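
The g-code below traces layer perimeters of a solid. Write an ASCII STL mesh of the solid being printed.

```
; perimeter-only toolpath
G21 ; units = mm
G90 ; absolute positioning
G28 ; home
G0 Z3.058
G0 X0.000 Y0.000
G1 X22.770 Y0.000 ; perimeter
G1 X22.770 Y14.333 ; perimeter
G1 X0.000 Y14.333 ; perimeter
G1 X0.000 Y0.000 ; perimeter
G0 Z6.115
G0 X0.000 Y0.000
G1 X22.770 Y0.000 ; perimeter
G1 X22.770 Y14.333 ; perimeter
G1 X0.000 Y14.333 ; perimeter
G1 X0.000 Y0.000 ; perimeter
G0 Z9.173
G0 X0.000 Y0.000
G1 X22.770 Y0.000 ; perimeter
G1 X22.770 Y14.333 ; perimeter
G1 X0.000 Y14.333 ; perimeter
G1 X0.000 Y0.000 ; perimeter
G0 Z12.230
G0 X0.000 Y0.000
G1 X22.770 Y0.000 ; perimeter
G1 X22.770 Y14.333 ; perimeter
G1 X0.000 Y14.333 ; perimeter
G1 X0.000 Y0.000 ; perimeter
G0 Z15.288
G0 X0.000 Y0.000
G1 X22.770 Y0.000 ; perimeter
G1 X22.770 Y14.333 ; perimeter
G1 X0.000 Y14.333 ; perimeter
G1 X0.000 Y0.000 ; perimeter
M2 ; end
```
solid part
  facet normal 0.0000 0.0000 -1.0000
    outer loop
      vertex 22.770 14.333 0.000
      vertex 22.770 0.000 0.000
      vertex 0.000 0.000 0.000
    endloop
  endfacet
  facet normal 0.0000 0.0000 -1.0000
    outer loop
      vertex 0.000 14.333 0.000
      vertex 22.770 14.333 0.000
      vertex 0.000 0.000 0.000
    endloop
  endfacet
  facet normal 0.0000 0.0000 1.0000
    outer loop
      vertex 0.000 0.000 15.288
      vertex 22.770 0.000 15.288
      vertex 22.770 14.333 15.288
    endloop
  endfacet
  facet normal 0.0000 0.0000 1.0000
    outer loop
      vertex 0.000 0.000 15.288
      vertex 22.770 14.333 15.288
      vertex 0.000 14.333 15.288
    endloop
  endfacet
  facet normal 0.0000 -1.0000 0.0000
    outer loop
      vertex 0.000 0.000 0.000
      vertex 22.770 0.000 0.000
      vertex 22.770 0.000 15.288
    endloop
  endfacet
  facet normal 0.0000 -1.0000 0.0000
    outer loop
      vertex 0.000 0.000 0.000
      vertex 22.770 0.000 15.288
      vertex 0.000 0.000 15.288
    endloop
  endfacet
  facet normal 0.0000 1.0000 0.0000
    outer loop
      vertex 22.770 14.333 15.288
      vertex 22.770 14.333 0.000
      vertex 0.000 14.333 0.000
    endloop
  endfacet
  facet normal 0.0000 1.0000 0.0000
    outer loop
      vertex 0.000 14.333 15.288
      vertex 22.770 14.333 15.288
      vertex 0.000 14.333 0.000
    endloop
  endfacet
  facet normal -1.0000 0.0000 0.0000
    outer loop
      vertex 0.000 14.333 15.288
      vertex 0.000 14.333 0.000
      vertex 0.000 0.000 0.000
    endloop
  endfacet
  facet normal -1.0000 0.0000 0.0000
    outer loop
      vertex 0.000 0.000 15.288
      vertex 0.000 14.333 15.288
      vertex 0.000 0.000 0.000
    endloop
  endfacet
  facet normal 1.0000 0.0000 0.0000
    outer loop
      vertex 22.770 0.000 0.000
      vertex 22.770 14.333 0.000
      vertex 22.770 14.333 15.288
    endloop
  endfacet
  facet normal 1.0000 0.0000 0.0000
    outer loop
      vertex 22.770 0.000 0.000
      vertex 22.770 14.333 15.288
      vertex 22.770 0.000 15.288
    endloop
  endfacet
endsolid part

The G0 Z moves step by Δz≈3.058 mm. Every layer's G1 loop is the same polygon, so the solid is a straight extrusion of it from z=0 to z≈15.3. Closing with flat bottom and top caps and triangulating gives 12 facets — a rectangular box, roughly 22.8 × 14.3 mm footprint and 15.3 mm tall.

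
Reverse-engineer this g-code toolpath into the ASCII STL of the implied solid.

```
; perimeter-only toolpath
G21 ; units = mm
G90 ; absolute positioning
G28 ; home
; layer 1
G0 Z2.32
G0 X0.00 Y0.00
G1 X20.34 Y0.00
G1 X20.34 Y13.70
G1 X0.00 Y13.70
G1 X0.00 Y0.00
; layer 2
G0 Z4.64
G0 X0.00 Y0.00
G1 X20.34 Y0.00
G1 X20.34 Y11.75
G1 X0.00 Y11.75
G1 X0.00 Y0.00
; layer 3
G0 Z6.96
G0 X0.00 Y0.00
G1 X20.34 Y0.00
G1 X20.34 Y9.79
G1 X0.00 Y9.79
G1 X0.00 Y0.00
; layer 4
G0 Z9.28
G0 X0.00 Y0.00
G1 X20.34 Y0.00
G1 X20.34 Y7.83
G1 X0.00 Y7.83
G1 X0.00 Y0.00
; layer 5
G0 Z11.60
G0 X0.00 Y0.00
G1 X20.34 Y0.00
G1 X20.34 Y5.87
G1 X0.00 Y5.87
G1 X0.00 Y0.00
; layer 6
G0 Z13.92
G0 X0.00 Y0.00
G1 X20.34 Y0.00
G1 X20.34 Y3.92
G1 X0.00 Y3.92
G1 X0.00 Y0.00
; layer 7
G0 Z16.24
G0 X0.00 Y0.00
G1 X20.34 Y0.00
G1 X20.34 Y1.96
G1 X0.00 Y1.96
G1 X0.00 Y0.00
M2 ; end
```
solid part
  facet normal 0.0000 0.0000 -1.0000
    outer loop
      vertex 20.34 15.66 0.00
      vertex 20.34 0.00 0.00
      vertex 0.00 0.00 0.00
    endloop
  endfacet
  facet normal 0.0000 0.0000 -1.0000
    outer loop
      vertex 0.00 15.66 0.00
      vertex 20.34 15.66 0.00
      vertex 0.00 0.00 0.00
    endloop
  endfacet
  facet normal 0.0000 -1.0000 0.0000
    outer loop
      vertex 0.00 0.00 0.00
      vertex 20.34 0.00 0.00
      vertex 20.34 0.00 18.56
    endloop
  endfacet
  facet normal 0.0000 -1.0000 0.0000
    outer loop
      vertex 0.00 0.00 0.00
      vertex 20.34 0.00 18.56
      vertex 0.00 0.00 18.56
    endloop
  endfacet
  facet normal 0.0000 0.7643 0.6449
    outer loop
      vertex 0.00 0.00 18.56
      vertex 20.34 0.00 18.56
      vertex 20.34 15.66 0.00
    endloop
  endfacet
  facet normal 0.0000 0.7643 0.6449
    outer loop
      vertex 0.00 0.00 18.56
      vertex 20.34 15.66 0.00
      vertex 0.00 15.66 0.00
    endloop
  endfacet
  facet normal -1.0000 0.0000 0.0000
    outer loop
      vertex 0.00 0.00 18.56
      vertex 0.00 15.66 0.00
      vertex 0.00 0.00 0.00
    endloop
  endfacet
  facet normal 1.0000 0.0000 0.0000
    outer loop
      vertex 20.34 0.00 0.00
      vertex 20.34 15.66 0.00
      vertex 20.34 0.00 18.56
    endloop
  endfacet
endsolid part

The G0 Z moves step by Δz≈2.32 mm. The G1 loops shrink linearly with z, so the solid tapers from its base footprint up to z≈18.6. Closing with a flat bottom cap and the tapered top and triangulating gives 8 facets — a wedge (ramp): 20.3 × 15.7 mm base, rising to 18.6 mm along the y=0 edge and sloping linearly to z=0 at y=15.7.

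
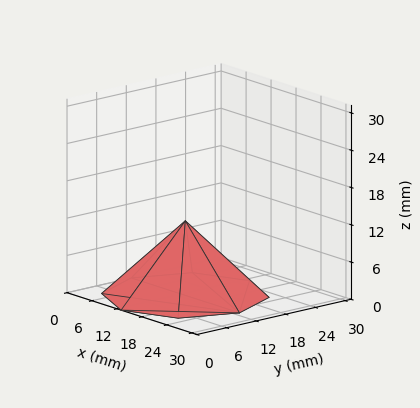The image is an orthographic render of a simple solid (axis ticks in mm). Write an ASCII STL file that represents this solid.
Reading the render: the shape is a regular 8-sided pyramid, base circumscribed radius ≈ 13 mm, apex at z ≈ 12 mm (dimensions read to the nearest mm from the axis ticks). For the STL, each face is triangulated and given an outward normal.

solid part
  facet normal 0.0000 0.0000 -1.0000
    outer loop
      vertex 13.0 26.0 0.0
      vertex 22.2 22.2 0.0
      vertex 26.0 13.0 0.0
    endloop
  endfacet
  facet normal 0.0000 0.0000 -1.0000
    outer loop
      vertex 3.8 22.2 0.0
      vertex 13.0 26.0 0.0
      vertex 26.0 13.0 0.0
    endloop
  endfacet
  facet normal 0.0000 0.0000 -1.0000
    outer loop
      vertex 0.0 13.0 0.0
      vertex 3.8 22.2 0.0
      vertex 26.0 13.0 0.0
    endloop
  endfacet
  facet normal 0.0000 0.0000 -1.0000
    outer loop
      vertex 3.8 3.8 0.0
      vertex 0.0 13.0 0.0
      vertex 26.0 13.0 0.0
    endloop
  endfacet
  facet normal 0.0000 0.0000 -1.0000
    outer loop
      vertex 13.0 0.0 0.0
      vertex 3.8 3.8 0.0
      vertex 26.0 13.0 0.0
    endloop
  endfacet
  facet normal 0.0000 0.0000 -1.0000
    outer loop
      vertex 22.2 3.8 0.0
      vertex 13.0 0.0 0.0
      vertex 26.0 13.0 0.0
    endloop
  endfacet
  facet normal 0.6531 0.2698 0.7076
    outer loop
      vertex 26.0 13.0 0.0
      vertex 22.2 22.2 0.0
      vertex 13.0 13.0 12.0
    endloop
  endfacet
  facet normal 0.2698 0.6531 0.7076
    outer loop
      vertex 22.2 22.2 0.0
      vertex 13.0 26.0 0.0
      vertex 13.0 13.0 12.0
    endloop
  endfacet
  facet normal -0.2698 0.6531 0.7076
    outer loop
      vertex 13.0 26.0 0.0
      vertex 3.8 22.2 0.0
      vertex 13.0 13.0 12.0
    endloop
  endfacet
  facet normal -0.6531 0.2698 0.7076
    outer loop
      vertex 3.8 22.2 0.0
      vertex 0.0 13.0 0.0
      vertex 13.0 13.0 12.0
    endloop
  endfacet
  facet normal -0.6531 -0.2698 0.7076
    outer loop
      vertex 0.0 13.0 0.0
      vertex 3.8 3.8 0.0
      vertex 13.0 13.0 12.0
    endloop
  endfacet
  facet normal -0.2698 -0.6531 0.7076
    outer loop
      vertex 3.8 3.8 0.0
      vertex 13.0 0.0 0.0
      vertex 13.0 13.0 12.0
    endloop
  endfacet
  facet normal 0.2698 -0.6531 0.7076
    outer loop
      vertex 13.0 0.0 0.0
      vertex 22.2 3.8 0.0
      vertex 13.0 13.0 12.0
    endloop
  endfacet
  facet normal 0.6531 -0.2698 0.7076
    outer loop
      vertex 22.2 3.8 0.0
      vertex 26.0 13.0 0.0
      vertex 13.0 13.0 12.0
    endloop
  endfacet
endsolid part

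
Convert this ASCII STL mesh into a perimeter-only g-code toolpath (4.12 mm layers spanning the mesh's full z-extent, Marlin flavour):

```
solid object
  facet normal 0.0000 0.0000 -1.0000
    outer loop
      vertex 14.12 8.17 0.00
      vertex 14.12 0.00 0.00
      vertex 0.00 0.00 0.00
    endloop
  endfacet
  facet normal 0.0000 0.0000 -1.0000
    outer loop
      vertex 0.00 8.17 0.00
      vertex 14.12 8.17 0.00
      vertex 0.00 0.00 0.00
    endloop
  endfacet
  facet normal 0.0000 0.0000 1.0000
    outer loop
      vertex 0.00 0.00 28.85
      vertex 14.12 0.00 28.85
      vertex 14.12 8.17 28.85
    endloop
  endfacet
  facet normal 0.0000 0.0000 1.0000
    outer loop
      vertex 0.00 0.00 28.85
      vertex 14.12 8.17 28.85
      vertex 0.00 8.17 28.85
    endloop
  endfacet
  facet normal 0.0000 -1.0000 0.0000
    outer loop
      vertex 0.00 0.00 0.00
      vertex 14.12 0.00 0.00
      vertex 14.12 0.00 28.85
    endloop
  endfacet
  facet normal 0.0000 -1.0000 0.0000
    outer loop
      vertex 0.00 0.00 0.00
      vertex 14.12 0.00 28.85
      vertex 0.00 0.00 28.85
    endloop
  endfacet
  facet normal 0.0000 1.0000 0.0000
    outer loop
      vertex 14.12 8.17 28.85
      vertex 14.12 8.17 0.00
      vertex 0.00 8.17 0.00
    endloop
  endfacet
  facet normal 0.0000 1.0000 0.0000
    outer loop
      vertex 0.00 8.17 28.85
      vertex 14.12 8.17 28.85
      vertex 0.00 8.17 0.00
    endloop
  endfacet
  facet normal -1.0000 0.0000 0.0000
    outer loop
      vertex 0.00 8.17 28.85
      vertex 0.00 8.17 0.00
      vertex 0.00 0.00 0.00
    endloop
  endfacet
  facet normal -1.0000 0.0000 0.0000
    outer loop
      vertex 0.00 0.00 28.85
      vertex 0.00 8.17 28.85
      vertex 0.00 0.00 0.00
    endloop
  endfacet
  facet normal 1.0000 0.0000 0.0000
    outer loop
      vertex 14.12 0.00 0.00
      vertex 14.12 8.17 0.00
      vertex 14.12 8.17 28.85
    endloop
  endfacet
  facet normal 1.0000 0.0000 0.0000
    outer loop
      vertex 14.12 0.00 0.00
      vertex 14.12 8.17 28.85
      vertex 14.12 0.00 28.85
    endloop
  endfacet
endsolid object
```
; perimeter-only toolpath
G21 ; units = mm
G90 ; absolute positioning
G28 ; home
; layer 1
G0 Z4.12
G0 X0.00 Y0.00
G1 X14.12 Y0.00
G1 X14.12 Y8.17
G1 X0.00 Y8.17
G1 X0.00 Y0.00
; layer 2
G0 Z8.24
G0 X0.00 Y0.00
G1 X14.12 Y0.00
G1 X14.12 Y8.17
G1 X0.00 Y8.17
G1 X0.00 Y0.00
; layer 3
G0 Z12.36
G0 X0.00 Y0.00
G1 X14.12 Y0.00
G1 X14.12 Y8.17
G1 X0.00 Y8.17
G1 X0.00 Y0.00
; layer 4
G0 Z16.49
G0 X0.00 Y0.00
G1 X14.12 Y0.00
G1 X14.12 Y8.17
G1 X0.00 Y8.17
G1 X0.00 Y0.00
; layer 5
G0 Z20.61
G0 X0.00 Y0.00
G1 X14.12 Y0.00
G1 X14.12 Y8.17
G1 X0.00 Y8.17
G1 X0.00 Y0.00
; layer 6
G0 Z24.73
G0 X0.00 Y0.00
G1 X14.12 Y0.00
G1 X14.12 Y8.17
G1 X0.00 Y8.17
G1 X0.00 Y0.00
; layer 7
G0 Z28.85
G0 X0.00 Y0.00
G1 X14.12 Y0.00
G1 X14.12 Y8.17
G1 X0.00 Y8.17
G1 X0.00 Y0.00
M2 ; end

The solid is a rectangular box, roughly 14.1 × 8.17 mm footprint and 28.9 mm tall. Slicing at Δz = 4.12 mm — 7 equal slices spanning the solid's height, so layer i sits at z = i·h/7 — gives 7 non-empty perimeters. Each is a 4-segment closed polygon; G0 lifts to the layer z and rapids to the start vertex, then G1 traces the edges.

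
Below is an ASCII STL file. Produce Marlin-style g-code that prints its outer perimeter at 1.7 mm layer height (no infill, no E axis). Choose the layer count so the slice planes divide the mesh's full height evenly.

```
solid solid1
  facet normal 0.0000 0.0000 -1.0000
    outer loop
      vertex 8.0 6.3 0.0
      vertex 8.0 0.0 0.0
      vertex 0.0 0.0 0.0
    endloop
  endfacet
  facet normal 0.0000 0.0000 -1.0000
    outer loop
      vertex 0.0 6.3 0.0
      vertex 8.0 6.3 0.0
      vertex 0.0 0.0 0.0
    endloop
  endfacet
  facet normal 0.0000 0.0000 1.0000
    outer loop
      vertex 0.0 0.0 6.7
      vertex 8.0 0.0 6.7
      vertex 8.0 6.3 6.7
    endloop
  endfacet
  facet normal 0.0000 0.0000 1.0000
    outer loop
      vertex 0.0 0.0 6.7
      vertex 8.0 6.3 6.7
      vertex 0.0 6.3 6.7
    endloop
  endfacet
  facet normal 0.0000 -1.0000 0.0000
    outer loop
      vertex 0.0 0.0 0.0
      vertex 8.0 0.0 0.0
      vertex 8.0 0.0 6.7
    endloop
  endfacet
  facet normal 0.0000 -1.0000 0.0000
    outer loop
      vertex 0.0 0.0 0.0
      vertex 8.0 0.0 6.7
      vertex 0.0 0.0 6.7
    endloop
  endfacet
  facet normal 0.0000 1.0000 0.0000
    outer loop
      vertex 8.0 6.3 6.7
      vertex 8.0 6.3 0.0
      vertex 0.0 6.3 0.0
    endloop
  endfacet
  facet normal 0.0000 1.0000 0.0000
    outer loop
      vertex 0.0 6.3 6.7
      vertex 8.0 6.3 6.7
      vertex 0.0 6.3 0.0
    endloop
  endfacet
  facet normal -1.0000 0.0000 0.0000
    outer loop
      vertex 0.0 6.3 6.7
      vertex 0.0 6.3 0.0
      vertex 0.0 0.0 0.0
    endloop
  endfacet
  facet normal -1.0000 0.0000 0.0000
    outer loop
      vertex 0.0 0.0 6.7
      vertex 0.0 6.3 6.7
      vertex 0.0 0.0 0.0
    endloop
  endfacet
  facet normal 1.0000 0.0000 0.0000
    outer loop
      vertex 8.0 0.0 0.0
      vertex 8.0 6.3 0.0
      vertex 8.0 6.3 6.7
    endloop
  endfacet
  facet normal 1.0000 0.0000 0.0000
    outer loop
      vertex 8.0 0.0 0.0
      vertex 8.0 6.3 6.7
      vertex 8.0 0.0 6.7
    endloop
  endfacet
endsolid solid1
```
; perimeter-only toolpath
G21 ; units = mm
G90 ; absolute positioning
G28 ; home
; layer 1
G0 Z1.7
G0 X0.0 Y0.0
G1 X8.0 Y0.0
G1 X8.0 Y6.3
G1 X0.0 Y6.3
G1 X0.0 Y0.0
; layer 2
G0 Z3.4
G0 X0.0 Y0.0
G1 X8.0 Y0.0
G1 X8.0 Y6.3
G1 X0.0 Y6.3
G1 X0.0 Y0.0
; layer 3
G0 Z5.0
G0 X0.0 Y0.0
G1 X8.0 Y0.0
G1 X8.0 Y6.3
G1 X0.0 Y6.3
G1 X0.0 Y0.0
; layer 4
G0 Z6.7
G0 X0.0 Y0.0
G1 X8.0 Y0.0
G1 X8.0 Y6.3
G1 X0.0 Y6.3
G1 X0.0 Y0.0
M2 ; end

The solid is a rectangular box, roughly 8 × 6.3 mm footprint and 6.7 mm tall. Slicing at Δz = 1.7 mm — 4 equal slices spanning the solid's height, so layer i sits at z = i·h/4 — gives 4 non-empty perimeters. Each is a 4-segment closed polygon; G0 lifts to the layer z and rapids to the start vertex, then G1 traces the edges.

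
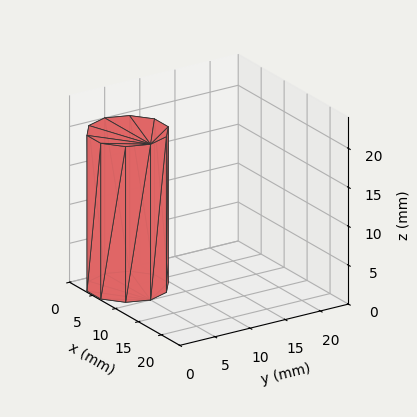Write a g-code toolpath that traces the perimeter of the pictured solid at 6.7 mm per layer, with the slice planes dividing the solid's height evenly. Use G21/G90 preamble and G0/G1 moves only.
Reading the render: the shape is a regular 10-sided prism (a cylinder approximated with 10 flat sides), circumscribed radius ≈ 5 mm, height ≈ 20 mm (dimensions read to the nearest mm from the axis ticks). For the g-code, the solid's height is divided into equal slices at the stated Δz and each level perimeter traced with G1 moves after a G0 lift.

; perimeter-only toolpath
G21 ; units = mm
G90 ; absolute positioning
G28 ; home
; layer 1
G0 Z6.7
G0 X10.0 Y5.0
G1 X9.0 Y7.9
G1 X6.5 Y9.8
G1 X3.5 Y9.8
G1 X1.0 Y7.9
G1 X0.0 Y5.0
G1 X1.0 Y2.1
G1 X3.5 Y0.2
G1 X6.5 Y0.2
G1 X9.0 Y2.1
G1 X10.0 Y5.0
; layer 2
G0 Z13.3
G0 X10.0 Y5.0
G1 X9.0 Y7.9
G1 X6.5 Y9.8
G1 X3.5 Y9.8
G1 X1.0 Y7.9
G1 X0.0 Y5.0
G1 X1.0 Y2.1
G1 X3.5 Y0.2
G1 X6.5 Y0.2
G1 X9.0 Y2.1
G1 X10.0 Y5.0
; layer 3
G0 Z20.0
G0 X10.0 Y5.0
G1 X9.0 Y7.9
G1 X6.5 Y9.8
G1 X3.5 Y9.8
G1 X1.0 Y7.9
G1 X0.0 Y5.0
G1 X1.0 Y2.1
G1 X3.5 Y0.2
G1 X6.5 Y0.2
G1 X9.0 Y2.1
G1 X10.0 Y5.0
M2 ; end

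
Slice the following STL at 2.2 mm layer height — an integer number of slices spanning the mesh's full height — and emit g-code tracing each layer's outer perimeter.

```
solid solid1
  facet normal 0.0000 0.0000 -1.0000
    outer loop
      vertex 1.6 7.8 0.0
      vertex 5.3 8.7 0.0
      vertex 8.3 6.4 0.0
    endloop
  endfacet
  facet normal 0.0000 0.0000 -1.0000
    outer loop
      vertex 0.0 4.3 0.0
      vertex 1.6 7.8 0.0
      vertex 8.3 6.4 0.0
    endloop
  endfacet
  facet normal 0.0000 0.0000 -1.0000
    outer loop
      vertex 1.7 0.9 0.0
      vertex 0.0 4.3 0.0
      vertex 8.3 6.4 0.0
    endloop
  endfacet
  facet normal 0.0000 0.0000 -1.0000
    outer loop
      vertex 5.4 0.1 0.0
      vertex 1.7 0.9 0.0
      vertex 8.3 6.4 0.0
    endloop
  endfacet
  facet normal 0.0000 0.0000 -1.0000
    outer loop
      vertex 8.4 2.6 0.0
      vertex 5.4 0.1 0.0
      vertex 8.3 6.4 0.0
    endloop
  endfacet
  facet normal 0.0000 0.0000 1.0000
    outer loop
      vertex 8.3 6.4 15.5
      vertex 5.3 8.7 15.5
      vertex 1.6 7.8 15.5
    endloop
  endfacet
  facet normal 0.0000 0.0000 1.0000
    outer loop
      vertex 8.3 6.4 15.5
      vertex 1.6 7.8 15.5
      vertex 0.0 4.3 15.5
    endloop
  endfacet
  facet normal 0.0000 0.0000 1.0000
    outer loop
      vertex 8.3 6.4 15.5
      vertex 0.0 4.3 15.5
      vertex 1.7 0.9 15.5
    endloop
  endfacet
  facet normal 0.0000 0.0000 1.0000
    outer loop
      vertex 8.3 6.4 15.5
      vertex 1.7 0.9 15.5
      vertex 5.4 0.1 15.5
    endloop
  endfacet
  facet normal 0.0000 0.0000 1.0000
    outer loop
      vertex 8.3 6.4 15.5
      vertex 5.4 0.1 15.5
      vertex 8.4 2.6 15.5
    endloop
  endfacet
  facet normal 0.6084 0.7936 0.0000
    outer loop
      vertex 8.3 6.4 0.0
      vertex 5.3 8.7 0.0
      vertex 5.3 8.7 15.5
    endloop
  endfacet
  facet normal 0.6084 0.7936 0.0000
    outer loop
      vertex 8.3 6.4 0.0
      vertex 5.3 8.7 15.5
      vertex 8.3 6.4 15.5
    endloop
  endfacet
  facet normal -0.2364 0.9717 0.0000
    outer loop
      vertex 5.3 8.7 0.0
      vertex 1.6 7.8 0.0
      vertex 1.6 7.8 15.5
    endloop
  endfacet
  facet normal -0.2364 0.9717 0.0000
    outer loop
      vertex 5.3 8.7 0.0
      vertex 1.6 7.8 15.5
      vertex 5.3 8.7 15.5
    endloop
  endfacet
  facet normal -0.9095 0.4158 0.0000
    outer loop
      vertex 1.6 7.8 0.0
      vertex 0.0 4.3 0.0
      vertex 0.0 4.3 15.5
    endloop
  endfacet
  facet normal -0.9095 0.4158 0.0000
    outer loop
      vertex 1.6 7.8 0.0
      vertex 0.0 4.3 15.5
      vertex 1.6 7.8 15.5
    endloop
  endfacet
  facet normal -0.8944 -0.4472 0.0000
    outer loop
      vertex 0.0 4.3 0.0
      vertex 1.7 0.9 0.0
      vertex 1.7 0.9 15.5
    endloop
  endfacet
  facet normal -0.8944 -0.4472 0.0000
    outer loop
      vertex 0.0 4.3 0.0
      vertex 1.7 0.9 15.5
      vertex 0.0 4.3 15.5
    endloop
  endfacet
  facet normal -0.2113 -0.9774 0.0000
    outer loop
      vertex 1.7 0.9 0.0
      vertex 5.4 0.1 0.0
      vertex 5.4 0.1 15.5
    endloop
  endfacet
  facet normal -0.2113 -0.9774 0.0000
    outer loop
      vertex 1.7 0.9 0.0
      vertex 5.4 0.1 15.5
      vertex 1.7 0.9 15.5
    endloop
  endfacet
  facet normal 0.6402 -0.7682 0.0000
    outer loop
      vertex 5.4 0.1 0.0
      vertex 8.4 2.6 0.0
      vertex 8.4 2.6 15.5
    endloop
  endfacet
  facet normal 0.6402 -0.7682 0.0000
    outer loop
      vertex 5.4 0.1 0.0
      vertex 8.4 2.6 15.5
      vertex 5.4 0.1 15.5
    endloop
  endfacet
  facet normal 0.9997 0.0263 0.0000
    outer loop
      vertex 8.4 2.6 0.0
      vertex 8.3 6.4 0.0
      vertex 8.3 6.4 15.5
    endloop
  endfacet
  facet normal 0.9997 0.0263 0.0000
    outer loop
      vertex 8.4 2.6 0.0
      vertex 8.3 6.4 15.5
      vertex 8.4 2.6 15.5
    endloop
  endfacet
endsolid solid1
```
; perimeter-only toolpath
G21 ; units = mm
G90 ; absolute positioning
G28 ; home
; layer 1
G0 Z2.2
G0 X8.3 Y6.4
G1 X5.3 Y8.7
G1 X1.6 Y7.8
G1 X0.0 Y4.3
G1 X1.7 Y0.9
G1 X5.4 Y0.1
G1 X8.4 Y2.6
G1 X8.3 Y6.4
; layer 2
G0 Z4.4
G0 X8.3 Y6.4
G1 X5.3 Y8.7
G1 X1.6 Y7.8
G1 X0.0 Y4.3
G1 X1.7 Y0.9
G1 X5.4 Y0.1
G1 X8.4 Y2.6
G1 X8.3 Y6.4
; layer 3
G0 Z6.6
G0 X8.3 Y6.4
G1 X5.3 Y8.7
G1 X1.6 Y7.8
G1 X0.0 Y4.3
G1 X1.7 Y0.9
G1 X5.4 Y0.1
G1 X8.4 Y2.6
G1 X8.3 Y6.4
; layer 4
G0 Z8.9
G0 X8.3 Y6.4
G1 X5.3 Y8.7
G1 X1.6 Y7.8
G1 X0.0 Y4.3
G1 X1.7 Y0.9
G1 X5.4 Y0.1
G1 X8.4 Y2.6
G1 X8.3 Y6.4
; layer 5
G0 Z11.1
G0 X8.3 Y6.4
G1 X5.3 Y8.7
G1 X1.6 Y7.8
G1 X0.0 Y4.3
G1 X1.7 Y0.9
G1 X5.4 Y0.1
G1 X8.4 Y2.6
G1 X8.3 Y6.4
; layer 6
G0 Z13.3
G0 X8.3 Y6.4
G1 X5.3 Y8.7
G1 X1.6 Y7.8
G1 X0.0 Y4.3
G1 X1.7 Y0.9
G1 X5.4 Y0.1
G1 X8.4 Y2.6
G1 X8.3 Y6.4
; layer 7
G0 Z15.5
G0 X8.3 Y6.4
G1 X5.3 Y8.7
G1 X1.6 Y7.8
G1 X0.0 Y4.3
G1 X1.7 Y0.9
G1 X5.4 Y0.1
G1 X8.4 Y2.6
G1 X8.3 Y6.4
M2 ; end

The solid is a regular 7-sided prism (a cylinder approximated with 7 flat sides), circumscribed radius ≈ 4.4 mm, height ≈ 15.5 mm. Slicing at Δz = 2.2 mm — 7 equal slices spanning the solid's height, so layer i sits at z = i·h/7 — gives 7 non-empty perimeters. Each is a 7-segment closed polygon; G0 lifts to the layer z and rapids to the start vertex, then G1 traces the edges.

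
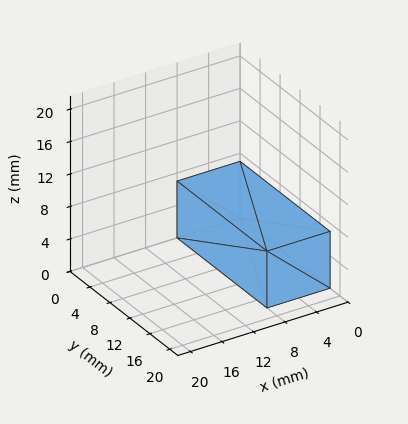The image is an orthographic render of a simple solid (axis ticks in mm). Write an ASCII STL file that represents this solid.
Reading the render: the shape is a rectangular box, roughly 8 × 18 mm footprint and 7 mm tall (dimensions read to the nearest mm from the axis ticks). For the STL, each face is triangulated and given an outward normal.

solid part
  facet normal 0.0000 0.0000 -1.0000
    outer loop
      vertex 8.0 18.0 0.0
      vertex 8.0 0.0 0.0
      vertex 0.0 0.0 0.0
    endloop
  endfacet
  facet normal 0.0000 0.0000 -1.0000
    outer loop
      vertex 0.0 18.0 0.0
      vertex 8.0 18.0 0.0
      vertex 0.0 0.0 0.0
    endloop
  endfacet
  facet normal 0.0000 0.0000 1.0000
    outer loop
      vertex 0.0 0.0 7.0
      vertex 8.0 0.0 7.0
      vertex 8.0 18.0 7.0
    endloop
  endfacet
  facet normal 0.0000 0.0000 1.0000
    outer loop
      vertex 0.0 0.0 7.0
      vertex 8.0 18.0 7.0
      vertex 0.0 18.0 7.0
    endloop
  endfacet
  facet normal 0.0000 -1.0000 0.0000
    outer loop
      vertex 0.0 0.0 0.0
      vertex 8.0 0.0 0.0
      vertex 8.0 0.0 7.0
    endloop
  endfacet
  facet normal 0.0000 -1.0000 0.0000
    outer loop
      vertex 0.0 0.0 0.0
      vertex 8.0 0.0 7.0
      vertex 0.0 0.0 7.0
    endloop
  endfacet
  facet normal 0.0000 1.0000 0.0000
    outer loop
      vertex 8.0 18.0 7.0
      vertex 8.0 18.0 0.0
      vertex 0.0 18.0 0.0
    endloop
  endfacet
  facet normal 0.0000 1.0000 0.0000
    outer loop
      vertex 0.0 18.0 7.0
      vertex 8.0 18.0 7.0
      vertex 0.0 18.0 0.0
    endloop
  endfacet
  facet normal -1.0000 0.0000 0.0000
    outer loop
      vertex 0.0 18.0 7.0
      vertex 0.0 18.0 0.0
      vertex 0.0 0.0 0.0
    endloop
  endfacet
  facet normal -1.0000 0.0000 0.0000
    outer loop
      vertex 0.0 0.0 7.0
      vertex 0.0 18.0 7.0
      vertex 0.0 0.0 0.0
    endloop
  endfacet
  facet normal 1.0000 0.0000 0.0000
    outer loop
      vertex 8.0 0.0 0.0
      vertex 8.0 18.0 0.0
      vertex 8.0 18.0 7.0
    endloop
  endfacet
  facet normal 1.0000 0.0000 0.0000
    outer loop
      vertex 8.0 0.0 0.0
      vertex 8.0 18.0 7.0
      vertex 8.0 0.0 7.0
    endloop
  endfacet
endsolid part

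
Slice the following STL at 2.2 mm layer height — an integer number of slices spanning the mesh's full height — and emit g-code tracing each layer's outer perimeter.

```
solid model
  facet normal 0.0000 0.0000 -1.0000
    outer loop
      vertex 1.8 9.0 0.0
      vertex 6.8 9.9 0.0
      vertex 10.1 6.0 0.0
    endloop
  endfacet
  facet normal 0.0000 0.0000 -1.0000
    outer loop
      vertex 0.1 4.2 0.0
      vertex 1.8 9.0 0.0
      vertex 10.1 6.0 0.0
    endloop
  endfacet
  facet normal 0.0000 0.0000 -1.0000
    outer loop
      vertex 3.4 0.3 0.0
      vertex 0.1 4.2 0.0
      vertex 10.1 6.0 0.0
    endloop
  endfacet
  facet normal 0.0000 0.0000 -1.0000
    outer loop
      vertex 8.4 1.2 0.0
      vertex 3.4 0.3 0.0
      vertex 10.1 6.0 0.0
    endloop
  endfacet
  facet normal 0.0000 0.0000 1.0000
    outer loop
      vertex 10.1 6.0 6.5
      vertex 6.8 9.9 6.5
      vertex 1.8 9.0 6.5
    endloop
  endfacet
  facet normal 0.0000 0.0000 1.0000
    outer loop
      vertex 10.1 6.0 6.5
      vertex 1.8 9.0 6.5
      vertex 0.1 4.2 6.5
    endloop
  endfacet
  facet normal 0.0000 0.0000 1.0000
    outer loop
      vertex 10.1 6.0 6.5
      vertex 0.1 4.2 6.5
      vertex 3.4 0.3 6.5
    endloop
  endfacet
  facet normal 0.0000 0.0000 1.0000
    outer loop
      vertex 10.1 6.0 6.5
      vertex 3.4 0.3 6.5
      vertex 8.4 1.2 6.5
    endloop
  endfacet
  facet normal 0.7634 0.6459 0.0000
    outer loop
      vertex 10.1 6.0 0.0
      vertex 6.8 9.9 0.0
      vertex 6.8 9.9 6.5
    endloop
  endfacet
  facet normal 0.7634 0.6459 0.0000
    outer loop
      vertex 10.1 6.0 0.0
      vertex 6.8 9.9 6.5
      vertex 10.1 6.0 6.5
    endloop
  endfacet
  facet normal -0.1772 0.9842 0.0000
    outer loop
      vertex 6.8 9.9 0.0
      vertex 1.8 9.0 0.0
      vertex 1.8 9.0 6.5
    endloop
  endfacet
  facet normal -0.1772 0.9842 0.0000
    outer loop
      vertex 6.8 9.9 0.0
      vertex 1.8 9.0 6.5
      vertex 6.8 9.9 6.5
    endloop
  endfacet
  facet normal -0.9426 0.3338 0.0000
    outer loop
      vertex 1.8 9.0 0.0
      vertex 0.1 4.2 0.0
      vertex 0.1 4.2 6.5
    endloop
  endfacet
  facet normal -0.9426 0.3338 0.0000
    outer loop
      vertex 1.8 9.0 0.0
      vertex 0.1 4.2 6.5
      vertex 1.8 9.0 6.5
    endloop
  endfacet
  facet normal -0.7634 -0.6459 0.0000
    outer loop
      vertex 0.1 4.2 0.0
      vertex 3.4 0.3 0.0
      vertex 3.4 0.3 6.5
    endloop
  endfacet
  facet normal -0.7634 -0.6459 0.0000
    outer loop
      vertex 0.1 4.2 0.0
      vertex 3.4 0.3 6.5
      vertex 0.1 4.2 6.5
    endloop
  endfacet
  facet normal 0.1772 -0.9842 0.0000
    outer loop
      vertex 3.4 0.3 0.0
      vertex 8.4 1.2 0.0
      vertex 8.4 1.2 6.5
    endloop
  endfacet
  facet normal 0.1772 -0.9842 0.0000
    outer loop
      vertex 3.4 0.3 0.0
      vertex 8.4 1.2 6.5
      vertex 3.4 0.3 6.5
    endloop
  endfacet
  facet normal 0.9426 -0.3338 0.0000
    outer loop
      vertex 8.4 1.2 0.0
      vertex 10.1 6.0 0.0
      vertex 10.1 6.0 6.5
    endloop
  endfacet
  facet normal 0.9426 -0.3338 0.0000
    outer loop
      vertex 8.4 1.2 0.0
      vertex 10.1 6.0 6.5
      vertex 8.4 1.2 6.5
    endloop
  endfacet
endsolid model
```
; perimeter-only toolpath
G21 ; units = mm
G90 ; absolute positioning
G28 ; home
; layer 1
G0 Z2.2
G0 X10.1 Y6.0
G1 X6.8 Y9.9
G1 X1.8 Y9.0
G1 X0.1 Y4.2
G1 X3.4 Y0.3
G1 X8.4 Y1.2
G1 X10.1 Y6.0
; layer 2
G0 Z4.3
G0 X10.1 Y6.0
G1 X6.8 Y9.9
G1 X1.8 Y9.0
G1 X0.1 Y4.2
G1 X3.4 Y0.3
G1 X8.4 Y1.2
G1 X10.1 Y6.0
; layer 3
G0 Z6.5
G0 X10.1 Y6.0
G1 X6.8 Y9.9
G1 X1.8 Y9.0
G1 X0.1 Y4.2
G1 X3.4 Y0.3
G1 X8.4 Y1.2
G1 X10.1 Y6.0
M2 ; end

The solid is a regular 6-sided prism (a cylinder approximated with 6 flat sides), circumscribed radius ≈ 5.1 mm, height ≈ 6.5 mm. Slicing at Δz = 2.2 mm — 3 equal slices spanning the solid's height, so layer i sits at z = i·h/3 — gives 3 non-empty perimeters. Each is a 6-segment closed polygon; G0 lifts to the layer z and rapids to the start vertex, then G1 traces the edges.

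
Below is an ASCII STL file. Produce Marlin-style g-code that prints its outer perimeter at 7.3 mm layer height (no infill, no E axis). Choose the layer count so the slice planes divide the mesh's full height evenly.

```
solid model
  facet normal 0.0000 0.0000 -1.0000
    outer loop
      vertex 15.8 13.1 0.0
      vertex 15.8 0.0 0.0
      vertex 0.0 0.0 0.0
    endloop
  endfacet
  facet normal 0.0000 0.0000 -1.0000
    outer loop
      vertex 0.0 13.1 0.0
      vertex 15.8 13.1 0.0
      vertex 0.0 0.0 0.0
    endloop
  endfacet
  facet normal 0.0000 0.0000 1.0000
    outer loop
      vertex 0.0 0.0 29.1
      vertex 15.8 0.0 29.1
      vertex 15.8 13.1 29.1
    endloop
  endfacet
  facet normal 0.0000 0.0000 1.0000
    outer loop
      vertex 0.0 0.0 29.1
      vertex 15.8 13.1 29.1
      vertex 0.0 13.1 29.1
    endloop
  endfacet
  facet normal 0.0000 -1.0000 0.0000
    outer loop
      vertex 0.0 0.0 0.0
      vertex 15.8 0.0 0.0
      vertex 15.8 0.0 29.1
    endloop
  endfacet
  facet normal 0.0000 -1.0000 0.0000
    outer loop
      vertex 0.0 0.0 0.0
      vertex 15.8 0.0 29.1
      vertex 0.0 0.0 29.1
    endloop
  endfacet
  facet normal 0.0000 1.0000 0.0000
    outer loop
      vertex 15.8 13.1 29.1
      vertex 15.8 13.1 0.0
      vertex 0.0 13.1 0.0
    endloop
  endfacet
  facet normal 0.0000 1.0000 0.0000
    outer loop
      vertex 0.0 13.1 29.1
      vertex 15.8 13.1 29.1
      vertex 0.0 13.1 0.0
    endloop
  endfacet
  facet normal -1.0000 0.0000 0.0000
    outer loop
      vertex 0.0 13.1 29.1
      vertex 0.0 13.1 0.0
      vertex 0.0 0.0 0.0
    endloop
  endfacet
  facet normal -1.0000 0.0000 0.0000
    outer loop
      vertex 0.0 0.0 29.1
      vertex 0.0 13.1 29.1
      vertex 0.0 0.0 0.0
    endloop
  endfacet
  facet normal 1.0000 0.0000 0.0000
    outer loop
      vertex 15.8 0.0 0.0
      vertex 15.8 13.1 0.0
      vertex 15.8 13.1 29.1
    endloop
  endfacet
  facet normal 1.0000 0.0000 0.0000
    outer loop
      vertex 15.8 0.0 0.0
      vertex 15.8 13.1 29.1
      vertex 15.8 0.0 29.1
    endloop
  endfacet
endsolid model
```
; perimeter-only toolpath
G21 ; units = mm
G90 ; absolute positioning
G28 ; home
; layer 1
G0 Z7.3
G0 X0.0 Y0.0
G1 X15.8 Y0.0
G1 X15.8 Y13.1
G1 X0.0 Y13.1
G1 X0.0 Y0.0
; layer 2
G0 Z14.6
G0 X0.0 Y0.0
G1 X15.8 Y0.0
G1 X15.8 Y13.1
G1 X0.0 Y13.1
G1 X0.0 Y0.0
; layer 3
G0 Z21.8
G0 X0.0 Y0.0
G1 X15.8 Y0.0
G1 X15.8 Y13.1
G1 X0.0 Y13.1
G1 X0.0 Y0.0
; layer 4
G0 Z29.1
G0 X0.0 Y0.0
G1 X15.8 Y0.0
G1 X15.8 Y13.1
G1 X0.0 Y13.1
G1 X0.0 Y0.0
M2 ; end

The solid is a rectangular box, roughly 15.8 × 13.1 mm footprint and 29.1 mm tall. Slicing at Δz = 7.3 mm — 4 equal slices spanning the solid's height, so layer i sits at z = i·h/4 — gives 4 non-empty perimeters. Each is a 4-segment closed polygon; G0 lifts to the layer z and rapids to the start vertex, then G1 traces the edges.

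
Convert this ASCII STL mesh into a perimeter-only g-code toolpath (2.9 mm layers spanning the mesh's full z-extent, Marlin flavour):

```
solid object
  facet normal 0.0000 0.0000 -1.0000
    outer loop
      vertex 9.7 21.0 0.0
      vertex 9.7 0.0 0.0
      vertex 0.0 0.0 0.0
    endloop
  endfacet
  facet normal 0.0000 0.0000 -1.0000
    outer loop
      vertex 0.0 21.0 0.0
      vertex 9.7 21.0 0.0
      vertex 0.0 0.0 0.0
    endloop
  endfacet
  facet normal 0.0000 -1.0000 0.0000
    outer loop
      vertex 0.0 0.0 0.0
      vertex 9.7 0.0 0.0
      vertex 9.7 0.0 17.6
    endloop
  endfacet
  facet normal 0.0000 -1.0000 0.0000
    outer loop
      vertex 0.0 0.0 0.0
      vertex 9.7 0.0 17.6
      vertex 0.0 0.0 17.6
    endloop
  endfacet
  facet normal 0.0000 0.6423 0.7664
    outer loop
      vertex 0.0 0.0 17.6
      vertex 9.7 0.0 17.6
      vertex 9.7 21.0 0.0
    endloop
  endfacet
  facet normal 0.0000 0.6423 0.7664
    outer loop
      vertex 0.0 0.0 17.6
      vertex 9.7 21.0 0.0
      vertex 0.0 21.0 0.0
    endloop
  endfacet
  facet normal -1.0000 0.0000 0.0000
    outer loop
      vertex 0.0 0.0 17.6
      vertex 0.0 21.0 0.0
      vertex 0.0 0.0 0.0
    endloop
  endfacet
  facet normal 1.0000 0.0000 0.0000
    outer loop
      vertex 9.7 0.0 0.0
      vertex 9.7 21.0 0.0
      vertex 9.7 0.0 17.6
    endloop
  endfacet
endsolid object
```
; perimeter-only toolpath
G21 ; units = mm
G90 ; absolute positioning
G28 ; home
; layer 1
G0 Z2.9
G0 X0.0 Y0.0
G1 X9.7 Y0.0
G1 X9.7 Y17.5
G1 X0.0 Y17.5
G1 X0.0 Y0.0
; layer 2
G0 Z5.9
G0 X0.0 Y0.0
G1 X9.7 Y0.0
G1 X9.7 Y14.0
G1 X0.0 Y14.0
G1 X0.0 Y0.0
; layer 3
G0 Z8.8
G0 X0.0 Y0.0
G1 X9.7 Y0.0
G1 X9.7 Y10.5
G1 X0.0 Y10.5
G1 X0.0 Y0.0
; layer 4
G0 Z11.7
G0 X0.0 Y0.0
G1 X9.7 Y0.0
G1 X9.7 Y7.0
G1 X0.0 Y7.0
G1 X0.0 Y0.0
; layer 5
G0 Z14.7
G0 X0.0 Y0.0
G1 X9.7 Y0.0
G1 X9.7 Y3.5
G1 X0.0 Y3.5
G1 X0.0 Y0.0
M2 ; end

The solid is a wedge (ramp): 9.7 × 21 mm base, rising to 17.6 mm along the y=0 edge and sloping linearly to z=0 at y=21. Slicing at Δz = 2.9 mm — 6 equal slices spanning the solid's height, so layer i sits at z = i·h/6 — gives 5 non-empty perimeters. Each is a 4-segment closed polygon; G0 lifts to the layer z and rapids to the start vertex, then G1 traces the edges. The cross-section shrinks linearly with z (the slice at the apex is degenerate and omitted).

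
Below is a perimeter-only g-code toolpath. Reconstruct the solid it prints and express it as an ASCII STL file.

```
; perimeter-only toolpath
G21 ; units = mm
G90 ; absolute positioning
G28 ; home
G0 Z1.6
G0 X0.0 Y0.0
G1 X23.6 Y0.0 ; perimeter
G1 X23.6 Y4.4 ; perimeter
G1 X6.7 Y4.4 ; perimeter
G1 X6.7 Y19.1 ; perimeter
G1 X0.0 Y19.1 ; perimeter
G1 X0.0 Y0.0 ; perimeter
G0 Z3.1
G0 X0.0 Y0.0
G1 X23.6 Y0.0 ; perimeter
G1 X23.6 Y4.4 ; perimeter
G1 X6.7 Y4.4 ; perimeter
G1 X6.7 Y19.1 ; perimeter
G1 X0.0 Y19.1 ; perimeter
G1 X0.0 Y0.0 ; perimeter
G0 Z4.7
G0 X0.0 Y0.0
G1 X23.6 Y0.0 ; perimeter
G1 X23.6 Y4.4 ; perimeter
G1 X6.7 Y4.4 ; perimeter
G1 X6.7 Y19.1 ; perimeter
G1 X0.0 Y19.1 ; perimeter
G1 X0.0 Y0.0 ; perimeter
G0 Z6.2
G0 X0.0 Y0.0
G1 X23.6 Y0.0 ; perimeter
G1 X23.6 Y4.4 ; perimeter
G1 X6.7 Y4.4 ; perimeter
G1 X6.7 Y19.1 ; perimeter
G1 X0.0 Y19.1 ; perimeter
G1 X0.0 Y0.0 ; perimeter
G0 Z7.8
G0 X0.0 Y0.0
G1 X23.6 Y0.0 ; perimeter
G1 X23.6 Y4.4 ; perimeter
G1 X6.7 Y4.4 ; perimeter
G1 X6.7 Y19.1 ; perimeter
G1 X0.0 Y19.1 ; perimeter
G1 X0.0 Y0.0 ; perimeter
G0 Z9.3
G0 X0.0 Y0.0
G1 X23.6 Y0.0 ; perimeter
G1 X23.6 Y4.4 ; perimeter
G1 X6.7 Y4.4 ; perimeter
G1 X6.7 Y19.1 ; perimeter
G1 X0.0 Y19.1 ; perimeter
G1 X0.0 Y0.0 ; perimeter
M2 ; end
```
solid part
  facet normal 0.0000 0.0000 -1.0000
    outer loop
      vertex 23.6 4.4 0.0
      vertex 23.6 0.0 0.0
      vertex 0.0 0.0 0.0
    endloop
  endfacet
  facet normal 0.0000 0.0000 -1.0000
    outer loop
      vertex 6.7 4.4 0.0
      vertex 23.6 4.4 0.0
      vertex 0.0 0.0 0.0
    endloop
  endfacet
  facet normal 0.0000 0.0000 -1.0000
    outer loop
      vertex 6.7 19.1 0.0
      vertex 6.7 4.4 0.0
      vertex 0.0 0.0 0.0
    endloop
  endfacet
  facet normal 0.0000 0.0000 -1.0000
    outer loop
      vertex 0.0 19.1 0.0
      vertex 6.7 19.1 0.0
      vertex 0.0 0.0 0.0
    endloop
  endfacet
  facet normal 0.0000 0.0000 1.0000
    outer loop
      vertex 0.0 0.0 9.3
      vertex 23.6 0.0 9.3
      vertex 23.6 4.4 9.3
    endloop
  endfacet
  facet normal 0.0000 0.0000 1.0000
    outer loop
      vertex 0.0 0.0 9.3
      vertex 23.6 4.4 9.3
      vertex 6.7 4.4 9.3
    endloop
  endfacet
  facet normal 0.0000 0.0000 1.0000
    outer loop
      vertex 0.0 0.0 9.3
      vertex 6.7 4.4 9.3
      vertex 6.7 19.1 9.3
    endloop
  endfacet
  facet normal 0.0000 0.0000 1.0000
    outer loop
      vertex 0.0 0.0 9.3
      vertex 6.7 19.1 9.3
      vertex 0.0 19.1 9.3
    endloop
  endfacet
  facet normal 0.0000 -1.0000 0.0000
    outer loop
      vertex 0.0 0.0 0.0
      vertex 23.6 0.0 0.0
      vertex 23.6 0.0 9.3
    endloop
  endfacet
  facet normal 0.0000 -1.0000 0.0000
    outer loop
      vertex 0.0 0.0 0.0
      vertex 23.6 0.0 9.3
      vertex 0.0 0.0 9.3
    endloop
  endfacet
  facet normal 1.0000 0.0000 0.0000
    outer loop
      vertex 23.6 0.0 0.0
      vertex 23.6 4.4 0.0
      vertex 23.6 4.4 9.3
    endloop
  endfacet
  facet normal 1.0000 0.0000 0.0000
    outer loop
      vertex 23.6 0.0 0.0
      vertex 23.6 4.4 9.3
      vertex 23.6 0.0 9.3
    endloop
  endfacet
  facet normal 0.0000 1.0000 0.0000
    outer loop
      vertex 23.6 4.4 0.0
      vertex 6.7 4.4 0.0
      vertex 6.7 4.4 9.3
    endloop
  endfacet
  facet normal 0.0000 1.0000 0.0000
    outer loop
      vertex 23.6 4.4 0.0
      vertex 6.7 4.4 9.3
      vertex 23.6 4.4 9.3
    endloop
  endfacet
  facet normal 1.0000 0.0000 0.0000
    outer loop
      vertex 6.7 4.4 0.0
      vertex 6.7 19.1 0.0
      vertex 6.7 19.1 9.3
    endloop
  endfacet
  facet normal 1.0000 0.0000 0.0000
    outer loop
      vertex 6.7 4.4 0.0
      vertex 6.7 19.1 9.3
      vertex 6.7 4.4 9.3
    endloop
  endfacet
  facet normal 0.0000 1.0000 0.0000
    outer loop
      vertex 6.7 19.1 0.0
      vertex 0.0 19.1 0.0
      vertex 0.0 19.1 9.3
    endloop
  endfacet
  facet normal 0.0000 1.0000 0.0000
    outer loop
      vertex 6.7 19.1 0.0
      vertex 0.0 19.1 9.3
      vertex 6.7 19.1 9.3
    endloop
  endfacet
  facet normal -1.0000 0.0000 0.0000
    outer loop
      vertex 0.0 19.1 0.0
      vertex 0.0 0.0 0.0
      vertex 0.0 0.0 9.3
    endloop
  endfacet
  facet normal -1.0000 0.0000 0.0000
    outer loop
      vertex 0.0 19.1 0.0
      vertex 0.0 0.0 9.3
      vertex 0.0 19.1 9.3
    endloop
  endfacet
endsolid part

The G0 Z moves step by Δz≈1.6 mm. Every layer's G1 loop is the same polygon, so the solid is a straight extrusion of it from z=0 to z≈9.3. Closing with flat bottom and top caps and triangulating gives 20 facets — an L-shaped prism: outer 23.6 × 19.1 mm, arm thicknesses ≈ 4.4 mm (horizontal) and 6.7 mm (vertical), extruded 9.3 mm in z.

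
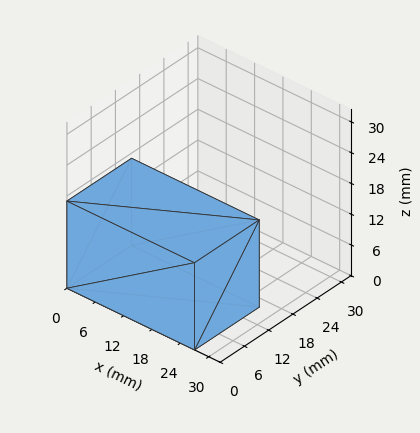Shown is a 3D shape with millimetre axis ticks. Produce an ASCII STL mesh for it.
Reading the render: the shape is a rectangular box, roughly 27 × 16 mm footprint and 17 mm tall (dimensions read to the nearest mm from the axis ticks). For the STL, each face is triangulated and given an outward normal.

solid part
  facet normal 0.0000 0.0000 -1.0000
    outer loop
      vertex 27.000 16.000 0.000
      vertex 27.000 0.000 0.000
      vertex 0.000 0.000 0.000
    endloop
  endfacet
  facet normal 0.0000 0.0000 -1.0000
    outer loop
      vertex 0.000 16.000 0.000
      vertex 27.000 16.000 0.000
      vertex 0.000 0.000 0.000
    endloop
  endfacet
  facet normal 0.0000 0.0000 1.0000
    outer loop
      vertex 0.000 0.000 17.000
      vertex 27.000 0.000 17.000
      vertex 27.000 16.000 17.000
    endloop
  endfacet
  facet normal 0.0000 0.0000 1.0000
    outer loop
      vertex 0.000 0.000 17.000
      vertex 27.000 16.000 17.000
      vertex 0.000 16.000 17.000
    endloop
  endfacet
  facet normal 0.0000 -1.0000 0.0000
    outer loop
      vertex 0.000 0.000 0.000
      vertex 27.000 0.000 0.000
      vertex 27.000 0.000 17.000
    endloop
  endfacet
  facet normal 0.0000 -1.0000 0.0000
    outer loop
      vertex 0.000 0.000 0.000
      vertex 27.000 0.000 17.000
      vertex 0.000 0.000 17.000
    endloop
  endfacet
  facet normal 0.0000 1.0000 0.0000
    outer loop
      vertex 27.000 16.000 17.000
      vertex 27.000 16.000 0.000
      vertex 0.000 16.000 0.000
    endloop
  endfacet
  facet normal 0.0000 1.0000 0.0000
    outer loop
      vertex 0.000 16.000 17.000
      vertex 27.000 16.000 17.000
      vertex 0.000 16.000 0.000
    endloop
  endfacet
  facet normal -1.0000 0.0000 0.0000
    outer loop
      vertex 0.000 16.000 17.000
      vertex 0.000 16.000 0.000
      vertex 0.000 0.000 0.000
    endloop
  endfacet
  facet normal -1.0000 0.0000 0.0000
    outer loop
      vertex 0.000 0.000 17.000
      vertex 0.000 16.000 17.000
      vertex 0.000 0.000 0.000
    endloop
  endfacet
  facet normal 1.0000 0.0000 0.0000
    outer loop
      vertex 27.000 0.000 0.000
      vertex 27.000 16.000 0.000
      vertex 27.000 16.000 17.000
    endloop
  endfacet
  facet normal 1.0000 0.0000 0.0000
    outer loop
      vertex 27.000 0.000 0.000
      vertex 27.000 16.000 17.000
      vertex 27.000 0.000 17.000
    endloop
  endfacet
endsolid part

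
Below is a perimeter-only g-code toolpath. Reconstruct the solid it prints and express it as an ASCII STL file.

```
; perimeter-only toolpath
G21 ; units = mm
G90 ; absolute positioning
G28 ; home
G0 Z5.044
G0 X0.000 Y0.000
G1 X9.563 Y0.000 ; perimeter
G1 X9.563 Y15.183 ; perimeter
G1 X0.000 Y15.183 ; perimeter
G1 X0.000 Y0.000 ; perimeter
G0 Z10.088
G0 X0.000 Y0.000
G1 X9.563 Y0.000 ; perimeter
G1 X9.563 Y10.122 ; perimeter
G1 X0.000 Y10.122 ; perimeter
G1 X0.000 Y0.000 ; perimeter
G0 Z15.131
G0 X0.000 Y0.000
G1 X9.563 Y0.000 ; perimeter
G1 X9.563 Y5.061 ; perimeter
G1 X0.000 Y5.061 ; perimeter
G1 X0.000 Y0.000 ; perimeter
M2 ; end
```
solid part
  facet normal 0.0000 0.0000 -1.0000
    outer loop
      vertex 9.563 20.244 0.000
      vertex 9.563 0.000 0.000
      vertex 0.000 0.000 0.000
    endloop
  endfacet
  facet normal 0.0000 0.0000 -1.0000
    outer loop
      vertex 0.000 20.244 0.000
      vertex 9.563 20.244 0.000
      vertex 0.000 0.000 0.000
    endloop
  endfacet
  facet normal 0.0000 -1.0000 0.0000
    outer loop
      vertex 0.000 0.000 0.000
      vertex 9.563 0.000 0.000
      vertex 9.563 0.000 20.175
    endloop
  endfacet
  facet normal 0.0000 -1.0000 0.0000
    outer loop
      vertex 0.000 0.000 0.000
      vertex 9.563 0.000 20.175
      vertex 0.000 0.000 20.175
    endloop
  endfacet
  facet normal 0.0000 0.7059 0.7083
    outer loop
      vertex 0.000 0.000 20.175
      vertex 9.563 0.000 20.175
      vertex 9.563 20.244 0.000
    endloop
  endfacet
  facet normal 0.0000 0.7059 0.7083
    outer loop
      vertex 0.000 0.000 20.175
      vertex 9.563 20.244 0.000
      vertex 0.000 20.244 0.000
    endloop
  endfacet
  facet normal -1.0000 0.0000 0.0000
    outer loop
      vertex 0.000 0.000 20.175
      vertex 0.000 20.244 0.000
      vertex 0.000 0.000 0.000
    endloop
  endfacet
  facet normal 1.0000 0.0000 0.0000
    outer loop
      vertex 9.563 0.000 0.000
      vertex 9.563 20.244 0.000
      vertex 9.563 0.000 20.175
    endloop
  endfacet
endsolid part

The G0 Z moves step by Δz≈5.044 mm. The G1 loops shrink linearly with z, so the solid tapers from its base footprint up to z≈20.2. Closing with a flat bottom cap and the tapered top and triangulating gives 8 facets — a wedge (ramp): 9.56 × 20.2 mm base, rising to 20.2 mm along the y=0 edge and sloping linearly to z=0 at y=20.2.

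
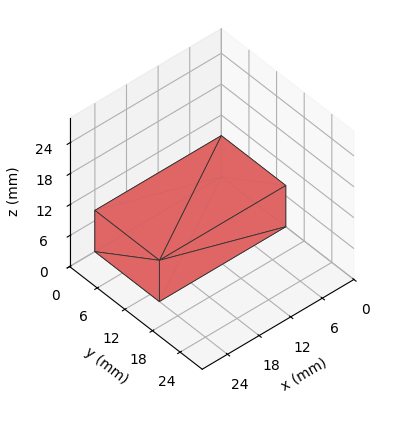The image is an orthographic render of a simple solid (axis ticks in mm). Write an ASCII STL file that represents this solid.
Reading the render: the shape is a rectangular box, roughly 24 × 14 mm footprint and 8 mm tall (dimensions read to the nearest mm from the axis ticks). For the STL, each face is triangulated and given an outward normal.

solid part
  facet normal 0.0000 0.0000 -1.0000
    outer loop
      vertex 24.0 14.0 0.0
      vertex 24.0 0.0 0.0
      vertex 0.0 0.0 0.0
    endloop
  endfacet
  facet normal 0.0000 0.0000 -1.0000
    outer loop
      vertex 0.0 14.0 0.0
      vertex 24.0 14.0 0.0
      vertex 0.0 0.0 0.0
    endloop
  endfacet
  facet normal 0.0000 0.0000 1.0000
    outer loop
      vertex 0.0 0.0 8.0
      vertex 24.0 0.0 8.0
      vertex 24.0 14.0 8.0
    endloop
  endfacet
  facet normal 0.0000 0.0000 1.0000
    outer loop
      vertex 0.0 0.0 8.0
      vertex 24.0 14.0 8.0
      vertex 0.0 14.0 8.0
    endloop
  endfacet
  facet normal 0.0000 -1.0000 0.0000
    outer loop
      vertex 0.0 0.0 0.0
      vertex 24.0 0.0 0.0
      vertex 24.0 0.0 8.0
    endloop
  endfacet
  facet normal 0.0000 -1.0000 0.0000
    outer loop
      vertex 0.0 0.0 0.0
      vertex 24.0 0.0 8.0
      vertex 0.0 0.0 8.0
    endloop
  endfacet
  facet normal 0.0000 1.0000 0.0000
    outer loop
      vertex 24.0 14.0 8.0
      vertex 24.0 14.0 0.0
      vertex 0.0 14.0 0.0
    endloop
  endfacet
  facet normal 0.0000 1.0000 0.0000
    outer loop
      vertex 0.0 14.0 8.0
      vertex 24.0 14.0 8.0
      vertex 0.0 14.0 0.0
    endloop
  endfacet
  facet normal -1.0000 0.0000 0.0000
    outer loop
      vertex 0.0 14.0 8.0
      vertex 0.0 14.0 0.0
      vertex 0.0 0.0 0.0
    endloop
  endfacet
  facet normal -1.0000 0.0000 0.0000
    outer loop
      vertex 0.0 0.0 8.0
      vertex 0.0 14.0 8.0
      vertex 0.0 0.0 0.0
    endloop
  endfacet
  facet normal 1.0000 0.0000 0.0000
    outer loop
      vertex 24.0 0.0 0.0
      vertex 24.0 14.0 0.0
      vertex 24.0 14.0 8.0
    endloop
  endfacet
  facet normal 1.0000 0.0000 0.0000
    outer loop
      vertex 24.0 0.0 0.0
      vertex 24.0 14.0 8.0
      vertex 24.0 0.0 8.0
    endloop
  endfacet
endsolid part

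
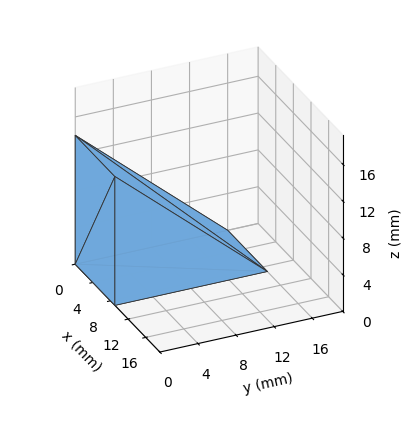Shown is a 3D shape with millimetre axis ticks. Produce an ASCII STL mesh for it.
Reading the render: the shape is a wedge (ramp): 9 × 16 mm base, rising to 14 mm along the y=0 edge and sloping linearly to z=0 at y=16 (dimensions read to the nearest mm from the axis ticks). For the STL, each face is triangulated and given an outward normal.

solid part
  facet normal 0.0000 0.0000 -1.0000
    outer loop
      vertex 9.00 16.00 0.00
      vertex 9.00 0.00 0.00
      vertex 0.00 0.00 0.00
    endloop
  endfacet
  facet normal 0.0000 0.0000 -1.0000
    outer loop
      vertex 0.00 16.00 0.00
      vertex 9.00 16.00 0.00
      vertex 0.00 0.00 0.00
    endloop
  endfacet
  facet normal 0.0000 -1.0000 0.0000
    outer loop
      vertex 0.00 0.00 0.00
      vertex 9.00 0.00 0.00
      vertex 9.00 0.00 14.00
    endloop
  endfacet
  facet normal 0.0000 -1.0000 0.0000
    outer loop
      vertex 0.00 0.00 0.00
      vertex 9.00 0.00 14.00
      vertex 0.00 0.00 14.00
    endloop
  endfacet
  facet normal 0.0000 0.6585 0.7526
    outer loop
      vertex 0.00 0.00 14.00
      vertex 9.00 0.00 14.00
      vertex 9.00 16.00 0.00
    endloop
  endfacet
  facet normal 0.0000 0.6585 0.7526
    outer loop
      vertex 0.00 0.00 14.00
      vertex 9.00 16.00 0.00
      vertex 0.00 16.00 0.00
    endloop
  endfacet
  facet normal -1.0000 0.0000 0.0000
    outer loop
      vertex 0.00 0.00 14.00
      vertex 0.00 16.00 0.00
      vertex 0.00 0.00 0.00
    endloop
  endfacet
  facet normal 1.0000 0.0000 0.0000
    outer loop
      vertex 9.00 0.00 0.00
      vertex 9.00 16.00 0.00
      vertex 9.00 0.00 14.00
    endloop
  endfacet
endsolid part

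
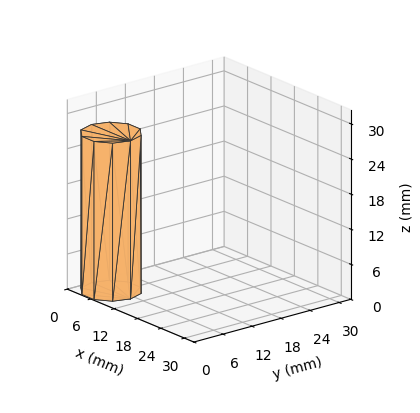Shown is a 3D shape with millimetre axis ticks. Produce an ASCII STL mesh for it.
Reading the render: the shape is a regular 10-sided prism (a cylinder approximated with 10 flat sides), circumscribed radius ≈ 5 mm, height ≈ 27 mm (dimensions read to the nearest mm from the axis ticks). For the STL, each face is triangulated and given an outward normal.

solid part
  facet normal 0.0000 0.0000 -1.0000
    outer loop
      vertex 6.55 9.76 0.00
      vertex 9.05 7.94 0.00
      vertex 10.00 5.00 0.00
    endloop
  endfacet
  facet normal 0.0000 0.0000 -1.0000
    outer loop
      vertex 3.45 9.76 0.00
      vertex 6.55 9.76 0.00
      vertex 10.00 5.00 0.00
    endloop
  endfacet
  facet normal 0.0000 0.0000 -1.0000
    outer loop
      vertex 0.95 7.94 0.00
      vertex 3.45 9.76 0.00
      vertex 10.00 5.00 0.00
    endloop
  endfacet
  facet normal 0.0000 0.0000 -1.0000
    outer loop
      vertex 0.00 5.00 0.00
      vertex 0.95 7.94 0.00
      vertex 10.00 5.00 0.00
    endloop
  endfacet
  facet normal 0.0000 0.0000 -1.0000
    outer loop
      vertex 0.95 2.06 0.00
      vertex 0.00 5.00 0.00
      vertex 10.00 5.00 0.00
    endloop
  endfacet
  facet normal 0.0000 0.0000 -1.0000
    outer loop
      vertex 3.45 0.24 0.00
      vertex 0.95 2.06 0.00
      vertex 10.00 5.00 0.00
    endloop
  endfacet
  facet normal 0.0000 0.0000 -1.0000
    outer loop
      vertex 6.55 0.24 0.00
      vertex 3.45 0.24 0.00
      vertex 10.00 5.00 0.00
    endloop
  endfacet
  facet normal 0.0000 0.0000 -1.0000
    outer loop
      vertex 9.05 2.06 0.00
      vertex 6.55 0.24 0.00
      vertex 10.00 5.00 0.00
    endloop
  endfacet
  facet normal 0.0000 0.0000 1.0000
    outer loop
      vertex 10.00 5.00 27.00
      vertex 9.05 7.94 27.00
      vertex 6.55 9.76 27.00
    endloop
  endfacet
  facet normal 0.0000 0.0000 1.0000
    outer loop
      vertex 10.00 5.00 27.00
      vertex 6.55 9.76 27.00
      vertex 3.45 9.76 27.00
    endloop
  endfacet
  facet normal 0.0000 0.0000 1.0000
    outer loop
      vertex 10.00 5.00 27.00
      vertex 3.45 9.76 27.00
      vertex 0.95 7.94 27.00
    endloop
  endfacet
  facet normal 0.0000 0.0000 1.0000
    outer loop
      vertex 10.00 5.00 27.00
      vertex 0.95 7.94 27.00
      vertex 0.00 5.00 27.00
    endloop
  endfacet
  facet normal 0.0000 0.0000 1.0000
    outer loop
      vertex 10.00 5.00 27.00
      vertex 0.00 5.00 27.00
      vertex 0.95 2.06 27.00
    endloop
  endfacet
  facet normal 0.0000 0.0000 1.0000
    outer loop
      vertex 10.00 5.00 27.00
      vertex 0.95 2.06 27.00
      vertex 3.45 0.24 27.00
    endloop
  endfacet
  facet normal 0.0000 0.0000 1.0000
    outer loop
      vertex 10.00 5.00 27.00
      vertex 3.45 0.24 27.00
      vertex 6.55 0.24 27.00
    endloop
  endfacet
  facet normal 0.0000 0.0000 1.0000
    outer loop
      vertex 10.00 5.00 27.00
      vertex 6.55 0.24 27.00
      vertex 9.05 2.06 27.00
    endloop
  endfacet
  facet normal 0.9516 0.3075 0.0000
    outer loop
      vertex 10.00 5.00 0.00
      vertex 9.05 7.94 0.00
      vertex 9.05 7.94 27.00
    endloop
  endfacet
  facet normal 0.9516 0.3075 0.0000
    outer loop
      vertex 10.00 5.00 0.00
      vertex 9.05 7.94 27.00
      vertex 10.00 5.00 27.00
    endloop
  endfacet
  facet normal 0.5886 0.8085 0.0000
    outer loop
      vertex 9.05 7.94 0.00
      vertex 6.55 9.76 0.00
      vertex 6.55 9.76 27.00
    endloop
  endfacet
  facet normal 0.5886 0.8085 0.0000
    outer loop
      vertex 9.05 7.94 0.00
      vertex 6.55 9.76 27.00
      vertex 9.05 7.94 27.00
    endloop
  endfacet
  facet normal 0.0000 1.0000 0.0000
    outer loop
      vertex 6.55 9.76 0.00
      vertex 3.45 9.76 0.00
      vertex 3.45 9.76 27.00
    endloop
  endfacet
  facet normal 0.0000 1.0000 0.0000
    outer loop
      vertex 6.55 9.76 0.00
      vertex 3.45 9.76 27.00
      vertex 6.55 9.76 27.00
    endloop
  endfacet
  facet normal -0.5886 0.8085 0.0000
    outer loop
      vertex 3.45 9.76 0.00
      vertex 0.95 7.94 0.00
      vertex 0.95 7.94 27.00
    endloop
  endfacet
  facet normal -0.5886 0.8085 0.0000
    outer loop
      vertex 3.45 9.76 0.00
      vertex 0.95 7.94 27.00
      vertex 3.45 9.76 27.00
    endloop
  endfacet
  facet normal -0.9516 0.3075 0.0000
    outer loop
      vertex 0.95 7.94 0.00
      vertex 0.00 5.00 0.00
      vertex 0.00 5.00 27.00
    endloop
  endfacet
  facet normal -0.9516 0.3075 0.0000
    outer loop
      vertex 0.95 7.94 0.00
      vertex 0.00 5.00 27.00
      vertex 0.95 7.94 27.00
    endloop
  endfacet
  facet normal -0.9516 -0.3075 0.0000
    outer loop
      vertex 0.00 5.00 0.00
      vertex 0.95 2.06 0.00
      vertex 0.95 2.06 27.00
    endloop
  endfacet
  facet normal -0.9516 -0.3075 0.0000
    outer loop
      vertex 0.00 5.00 0.00
      vertex 0.95 2.06 27.00
      vertex 0.00 5.00 27.00
    endloop
  endfacet
  facet normal -0.5886 -0.8085 0.0000
    outer loop
      vertex 0.95 2.06 0.00
      vertex 3.45 0.24 0.00
      vertex 3.45 0.24 27.00
    endloop
  endfacet
  facet normal -0.5886 -0.8085 0.0000
    outer loop
      vertex 0.95 2.06 0.00
      vertex 3.45 0.24 27.00
      vertex 0.95 2.06 27.00
    endloop
  endfacet
  facet normal 0.0000 -1.0000 0.0000
    outer loop
      vertex 3.45 0.24 0.00
      vertex 6.55 0.24 0.00
      vertex 6.55 0.24 27.00
    endloop
  endfacet
  facet normal 0.0000 -1.0000 0.0000
    outer loop
      vertex 3.45 0.24 0.00
      vertex 6.55 0.24 27.00
      vertex 3.45 0.24 27.00
    endloop
  endfacet
  facet normal 0.5886 -0.8085 0.0000
    outer loop
      vertex 6.55 0.24 0.00
      vertex 9.05 2.06 0.00
      vertex 9.05 2.06 27.00
    endloop
  endfacet
  facet normal 0.5886 -0.8085 0.0000
    outer loop
      vertex 6.55 0.24 0.00
      vertex 9.05 2.06 27.00
      vertex 6.55 0.24 27.00
    endloop
  endfacet
  facet normal 0.9516 -0.3075 0.0000
    outer loop
      vertex 9.05 2.06 0.00
      vertex 10.00 5.00 0.00
      vertex 10.00 5.00 27.00
    endloop
  endfacet
  facet normal 0.9516 -0.3075 0.0000
    outer loop
      vertex 9.05 2.06 0.00
      vertex 10.00 5.00 27.00
      vertex 9.05 2.06 27.00
    endloop
  endfacet
endsolid part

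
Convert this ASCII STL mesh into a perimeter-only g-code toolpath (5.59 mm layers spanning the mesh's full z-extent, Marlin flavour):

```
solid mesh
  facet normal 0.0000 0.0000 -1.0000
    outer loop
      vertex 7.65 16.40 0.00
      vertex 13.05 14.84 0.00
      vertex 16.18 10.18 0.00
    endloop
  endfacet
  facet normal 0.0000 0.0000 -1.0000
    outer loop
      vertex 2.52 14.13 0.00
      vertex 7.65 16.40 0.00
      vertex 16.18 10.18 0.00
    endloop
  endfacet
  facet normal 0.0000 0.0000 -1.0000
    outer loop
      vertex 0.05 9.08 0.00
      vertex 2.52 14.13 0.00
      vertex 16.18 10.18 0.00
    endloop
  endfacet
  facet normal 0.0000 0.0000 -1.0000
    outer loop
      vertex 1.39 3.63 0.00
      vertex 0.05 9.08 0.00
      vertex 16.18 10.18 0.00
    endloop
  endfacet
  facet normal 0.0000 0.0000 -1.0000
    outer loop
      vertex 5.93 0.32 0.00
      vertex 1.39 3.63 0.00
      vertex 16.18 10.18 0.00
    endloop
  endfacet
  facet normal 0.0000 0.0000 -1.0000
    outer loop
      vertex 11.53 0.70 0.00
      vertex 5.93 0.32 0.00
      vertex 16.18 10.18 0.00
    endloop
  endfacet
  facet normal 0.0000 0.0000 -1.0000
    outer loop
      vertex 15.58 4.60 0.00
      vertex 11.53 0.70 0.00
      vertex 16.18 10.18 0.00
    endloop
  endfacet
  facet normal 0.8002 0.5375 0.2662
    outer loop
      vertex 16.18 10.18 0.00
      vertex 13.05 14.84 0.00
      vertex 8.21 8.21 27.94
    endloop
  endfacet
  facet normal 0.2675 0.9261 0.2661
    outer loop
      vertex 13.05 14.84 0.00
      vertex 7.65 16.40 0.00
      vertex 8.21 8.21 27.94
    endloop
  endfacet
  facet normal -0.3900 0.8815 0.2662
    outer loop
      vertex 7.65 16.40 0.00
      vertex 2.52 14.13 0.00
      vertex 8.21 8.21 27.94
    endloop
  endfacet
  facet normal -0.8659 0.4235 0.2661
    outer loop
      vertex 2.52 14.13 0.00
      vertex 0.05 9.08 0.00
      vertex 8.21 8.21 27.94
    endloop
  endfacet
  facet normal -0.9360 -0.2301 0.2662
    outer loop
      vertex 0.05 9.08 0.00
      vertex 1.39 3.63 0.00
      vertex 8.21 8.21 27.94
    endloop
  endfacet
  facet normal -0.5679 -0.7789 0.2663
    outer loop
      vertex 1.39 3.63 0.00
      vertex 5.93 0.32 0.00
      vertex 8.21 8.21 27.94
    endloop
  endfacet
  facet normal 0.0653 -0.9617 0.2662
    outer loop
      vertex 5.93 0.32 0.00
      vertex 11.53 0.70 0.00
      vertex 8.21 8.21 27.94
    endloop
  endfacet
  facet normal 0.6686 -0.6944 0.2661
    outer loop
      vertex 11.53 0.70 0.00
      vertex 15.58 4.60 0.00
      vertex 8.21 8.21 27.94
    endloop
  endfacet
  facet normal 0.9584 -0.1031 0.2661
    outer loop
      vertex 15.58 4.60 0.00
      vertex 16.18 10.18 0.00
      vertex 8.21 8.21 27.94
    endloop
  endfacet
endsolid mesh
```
; perimeter-only toolpath
G21 ; units = mm
G90 ; absolute positioning
G28 ; home
; layer 1
G0 Z5.59
G0 X14.59 Y9.79
G1 X12.08 Y13.51
G1 X7.76 Y14.76
G1 X3.66 Y12.95
G1 X1.68 Y8.91
G1 X2.75 Y4.55
G1 X6.39 Y1.90
G1 X10.87 Y2.20
G1 X14.11 Y5.32
G1 X14.59 Y9.79
; layer 2
G0 Z11.18
G0 X12.99 Y9.39
G1 X11.11 Y12.19
G1 X7.87 Y13.12
G1 X4.80 Y11.76
G1 X3.31 Y8.73
G1 X4.12 Y5.46
G1 X6.84 Y3.48
G1 X10.20 Y3.70
G1 X12.63 Y6.04
G1 X12.99 Y9.39
; layer 3
G0 Z16.76
G0 X11.40 Y9.00
G1 X10.15 Y10.86
G1 X7.99 Y11.49
G1 X5.93 Y10.58
G1 X4.95 Y8.56
G1 X5.48 Y6.38
G1 X7.30 Y5.05
G1 X9.54 Y5.21
G1 X11.16 Y6.77
G1 X11.40 Y9.00
; layer 4
G0 Z22.35
G0 X9.80 Y8.60
G1 X9.18 Y9.54
G1 X8.10 Y9.85
G1 X7.07 Y9.39
G1 X6.58 Y8.38
G1 X6.85 Y7.29
G1 X7.75 Y6.63
G1 X8.87 Y6.71
G1 X9.68 Y7.49
G1 X9.80 Y8.60
M2 ; end

The solid is a regular 9-sided pyramid, base circumscribed radius ≈ 8.21 mm, apex at z ≈ 27.9 mm. Slicing at Δz = 5.59 mm — 5 equal slices spanning the solid's height, so layer i sits at z = i·h/5 — gives 4 non-empty perimeters. Each is a 9-segment closed polygon; G0 lifts to the layer z and rapids to the start vertex, then G1 traces the edges. The cross-section shrinks linearly with z (the slice at the apex is degenerate and omitted).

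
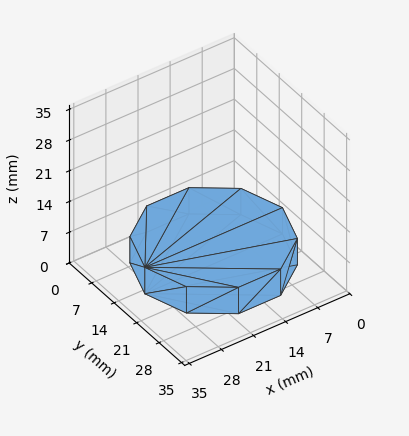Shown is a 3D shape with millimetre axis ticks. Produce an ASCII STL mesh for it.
Reading the render: the shape is a regular 10-sided prism (a cylinder approximated with 10 flat sides), circumscribed radius ≈ 15 mm, height ≈ 6 mm (dimensions read to the nearest mm from the axis ticks). For the STL, each face is triangulated and given an outward normal.

solid part
  facet normal 0.0000 0.0000 -1.0000
    outer loop
      vertex 19.6 29.3 0.0
      vertex 27.1 23.8 0.0
      vertex 30.0 15.0 0.0
    endloop
  endfacet
  facet normal 0.0000 0.0000 -1.0000
    outer loop
      vertex 10.4 29.3 0.0
      vertex 19.6 29.3 0.0
      vertex 30.0 15.0 0.0
    endloop
  endfacet
  facet normal 0.0000 0.0000 -1.0000
    outer loop
      vertex 2.9 23.8 0.0
      vertex 10.4 29.3 0.0
      vertex 30.0 15.0 0.0
    endloop
  endfacet
  facet normal 0.0000 0.0000 -1.0000
    outer loop
      vertex 0.0 15.0 0.0
      vertex 2.9 23.8 0.0
      vertex 30.0 15.0 0.0
    endloop
  endfacet
  facet normal 0.0000 0.0000 -1.0000
    outer loop
      vertex 2.9 6.2 0.0
      vertex 0.0 15.0 0.0
      vertex 30.0 15.0 0.0
    endloop
  endfacet
  facet normal 0.0000 0.0000 -1.0000
    outer loop
      vertex 10.4 0.7 0.0
      vertex 2.9 6.2 0.0
      vertex 30.0 15.0 0.0
    endloop
  endfacet
  facet normal 0.0000 0.0000 -1.0000
    outer loop
      vertex 19.6 0.7 0.0
      vertex 10.4 0.7 0.0
      vertex 30.0 15.0 0.0
    endloop
  endfacet
  facet normal 0.0000 0.0000 -1.0000
    outer loop
      vertex 27.1 6.2 0.0
      vertex 19.6 0.7 0.0
      vertex 30.0 15.0 0.0
    endloop
  endfacet
  facet normal 0.0000 0.0000 1.0000
    outer loop
      vertex 30.0 15.0 6.0
      vertex 27.1 23.8 6.0
      vertex 19.6 29.3 6.0
    endloop
  endfacet
  facet normal 0.0000 0.0000 1.0000
    outer loop
      vertex 30.0 15.0 6.0
      vertex 19.6 29.3 6.0
      vertex 10.4 29.3 6.0
    endloop
  endfacet
  facet normal 0.0000 0.0000 1.0000
    outer loop
      vertex 30.0 15.0 6.0
      vertex 10.4 29.3 6.0
      vertex 2.9 23.8 6.0
    endloop
  endfacet
  facet normal 0.0000 0.0000 1.0000
    outer loop
      vertex 30.0 15.0 6.0
      vertex 2.9 23.8 6.0
      vertex 0.0 15.0 6.0
    endloop
  endfacet
  facet normal 0.0000 0.0000 1.0000
    outer loop
      vertex 30.0 15.0 6.0
      vertex 0.0 15.0 6.0
      vertex 2.9 6.2 6.0
    endloop
  endfacet
  facet normal 0.0000 0.0000 1.0000
    outer loop
      vertex 30.0 15.0 6.0
      vertex 2.9 6.2 6.0
      vertex 10.4 0.7 6.0
    endloop
  endfacet
  facet normal 0.0000 0.0000 1.0000
    outer loop
      vertex 30.0 15.0 6.0
      vertex 10.4 0.7 6.0
      vertex 19.6 0.7 6.0
    endloop
  endfacet
  facet normal 0.0000 0.0000 1.0000
    outer loop
      vertex 30.0 15.0 6.0
      vertex 19.6 0.7 6.0
      vertex 27.1 6.2 6.0
    endloop
  endfacet
  facet normal 0.9498 0.3130 0.0000
    outer loop
      vertex 30.0 15.0 0.0
      vertex 27.1 23.8 0.0
      vertex 27.1 23.8 6.0
    endloop
  endfacet
  facet normal 0.9498 0.3130 0.0000
    outer loop
      vertex 30.0 15.0 0.0
      vertex 27.1 23.8 6.0
      vertex 30.0 15.0 6.0
    endloop
  endfacet
  facet normal 0.5914 0.8064 0.0000
    outer loop
      vertex 27.1 23.8 0.0
      vertex 19.6 29.3 0.0
      vertex 19.6 29.3 6.0
    endloop
  endfacet
  facet normal 0.5914 0.8064 0.0000
    outer loop
      vertex 27.1 23.8 0.0
      vertex 19.6 29.3 6.0
      vertex 27.1 23.8 6.0
    endloop
  endfacet
  facet normal 0.0000 1.0000 0.0000
    outer loop
      vertex 19.6 29.3 0.0
      vertex 10.4 29.3 0.0
      vertex 10.4 29.3 6.0
    endloop
  endfacet
  facet normal 0.0000 1.0000 0.0000
    outer loop
      vertex 19.6 29.3 0.0
      vertex 10.4 29.3 6.0
      vertex 19.6 29.3 6.0
    endloop
  endfacet
  facet normal -0.5914 0.8064 0.0000
    outer loop
      vertex 10.4 29.3 0.0
      vertex 2.9 23.8 0.0
      vertex 2.9 23.8 6.0
    endloop
  endfacet
  facet normal -0.5914 0.8064 0.0000
    outer loop
      vertex 10.4 29.3 0.0
      vertex 2.9 23.8 6.0
      vertex 10.4 29.3 6.0
    endloop
  endfacet
  facet normal -0.9498 0.3130 0.0000
    outer loop
      vertex 2.9 23.8 0.0
      vertex 0.0 15.0 0.0
      vertex 0.0 15.0 6.0
    endloop
  endfacet
  facet normal -0.9498 0.3130 0.0000
    outer loop
      vertex 2.9 23.8 0.0
      vertex 0.0 15.0 6.0
      vertex 2.9 23.8 6.0
    endloop
  endfacet
  facet normal -0.9498 -0.3130 0.0000
    outer loop
      vertex 0.0 15.0 0.0
      vertex 2.9 6.2 0.0
      vertex 2.9 6.2 6.0
    endloop
  endfacet
  facet normal -0.9498 -0.3130 0.0000
    outer loop
      vertex 0.0 15.0 0.0
      vertex 2.9 6.2 6.0
      vertex 0.0 15.0 6.0
    endloop
  endfacet
  facet normal -0.5914 -0.8064 0.0000
    outer loop
      vertex 2.9 6.2 0.0
      vertex 10.4 0.7 0.0
      vertex 10.4 0.7 6.0
    endloop
  endfacet
  facet normal -0.5914 -0.8064 0.0000
    outer loop
      vertex 2.9 6.2 0.0
      vertex 10.4 0.7 6.0
      vertex 2.9 6.2 6.0
    endloop
  endfacet
  facet normal 0.0000 -1.0000 0.0000
    outer loop
      vertex 10.4 0.7 0.0
      vertex 19.6 0.7 0.0
      vertex 19.6 0.7 6.0
    endloop
  endfacet
  facet normal 0.0000 -1.0000 0.0000
    outer loop
      vertex 10.4 0.7 0.0
      vertex 19.6 0.7 6.0
      vertex 10.4 0.7 6.0
    endloop
  endfacet
  facet normal 0.5914 -0.8064 0.0000
    outer loop
      vertex 19.6 0.7 0.0
      vertex 27.1 6.2 0.0
      vertex 27.1 6.2 6.0
    endloop
  endfacet
  facet normal 0.5914 -0.8064 0.0000
    outer loop
      vertex 19.6 0.7 0.0
      vertex 27.1 6.2 6.0
      vertex 19.6 0.7 6.0
    endloop
  endfacet
  facet normal 0.9498 -0.3130 0.0000
    outer loop
      vertex 27.1 6.2 0.0
      vertex 30.0 15.0 0.0
      vertex 30.0 15.0 6.0
    endloop
  endfacet
  facet normal 0.9498 -0.3130 0.0000
    outer loop
      vertex 27.1 6.2 0.0
      vertex 30.0 15.0 6.0
      vertex 27.1 6.2 6.0
    endloop
  endfacet
endsolid part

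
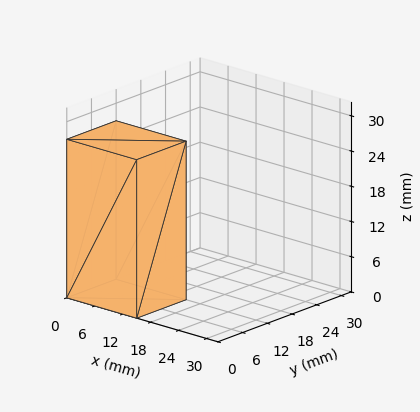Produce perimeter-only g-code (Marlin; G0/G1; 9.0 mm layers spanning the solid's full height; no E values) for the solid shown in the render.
Reading the render: the shape is a rectangular box, roughly 15 × 12 mm footprint and 27 mm tall (dimensions read to the nearest mm from the axis ticks). For the g-code, the solid's height is divided into equal slices at the stated Δz and each level perimeter traced with G1 moves after a G0 lift.

; perimeter-only toolpath
G21 ; units = mm
G90 ; absolute positioning
G28 ; home
; layer 1
G0 Z9.0
G0 X0.0 Y0.0
G1 X15.0 Y0.0
G1 X15.0 Y12.0
G1 X0.0 Y12.0
G1 X0.0 Y0.0
; layer 2
G0 Z18.0
G0 X0.0 Y0.0
G1 X15.0 Y0.0
G1 X15.0 Y12.0
G1 X0.0 Y12.0
G1 X0.0 Y0.0
; layer 3
G0 Z27.0
G0 X0.0 Y0.0
G1 X15.0 Y0.0
G1 X15.0 Y12.0
G1 X0.0 Y12.0
G1 X0.0 Y0.0
M2 ; end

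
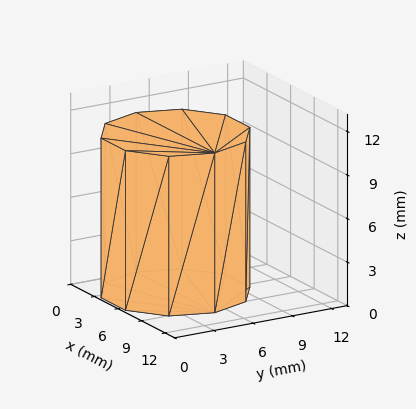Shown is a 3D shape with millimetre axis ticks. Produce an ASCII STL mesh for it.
Reading the render: the shape is a regular 10-sided prism (a cylinder approximated with 10 flat sides), circumscribed radius ≈ 5 mm, height ≈ 11 mm (dimensions read to the nearest mm from the axis ticks). For the STL, each face is triangulated and given an outward normal.

solid part
  facet normal 0.0000 0.0000 -1.0000
    outer loop
      vertex 6.545 9.755 0.000
      vertex 9.045 7.939 0.000
      vertex 10.000 5.000 0.000
    endloop
  endfacet
  facet normal 0.0000 0.0000 -1.0000
    outer loop
      vertex 3.455 9.755 0.000
      vertex 6.545 9.755 0.000
      vertex 10.000 5.000 0.000
    endloop
  endfacet
  facet normal 0.0000 0.0000 -1.0000
    outer loop
      vertex 0.955 7.939 0.000
      vertex 3.455 9.755 0.000
      vertex 10.000 5.000 0.000
    endloop
  endfacet
  facet normal 0.0000 0.0000 -1.0000
    outer loop
      vertex 0.000 5.000 0.000
      vertex 0.955 7.939 0.000
      vertex 10.000 5.000 0.000
    endloop
  endfacet
  facet normal 0.0000 0.0000 -1.0000
    outer loop
      vertex 0.955 2.061 0.000
      vertex 0.000 5.000 0.000
      vertex 10.000 5.000 0.000
    endloop
  endfacet
  facet normal 0.0000 0.0000 -1.0000
    outer loop
      vertex 3.455 0.245 0.000
      vertex 0.955 2.061 0.000
      vertex 10.000 5.000 0.000
    endloop
  endfacet
  facet normal 0.0000 0.0000 -1.0000
    outer loop
      vertex 6.545 0.245 0.000
      vertex 3.455 0.245 0.000
      vertex 10.000 5.000 0.000
    endloop
  endfacet
  facet normal 0.0000 0.0000 -1.0000
    outer loop
      vertex 9.045 2.061 0.000
      vertex 6.545 0.245 0.000
      vertex 10.000 5.000 0.000
    endloop
  endfacet
  facet normal 0.0000 0.0000 1.0000
    outer loop
      vertex 10.000 5.000 11.000
      vertex 9.045 7.939 11.000
      vertex 6.545 9.755 11.000
    endloop
  endfacet
  facet normal 0.0000 0.0000 1.0000
    outer loop
      vertex 10.000 5.000 11.000
      vertex 6.545 9.755 11.000
      vertex 3.455 9.755 11.000
    endloop
  endfacet
  facet normal 0.0000 0.0000 1.0000
    outer loop
      vertex 10.000 5.000 11.000
      vertex 3.455 9.755 11.000
      vertex 0.955 7.939 11.000
    endloop
  endfacet
  facet normal 0.0000 0.0000 1.0000
    outer loop
      vertex 10.000 5.000 11.000
      vertex 0.955 7.939 11.000
      vertex 0.000 5.000 11.000
    endloop
  endfacet
  facet normal 0.0000 0.0000 1.0000
    outer loop
      vertex 10.000 5.000 11.000
      vertex 0.000 5.000 11.000
      vertex 0.955 2.061 11.000
    endloop
  endfacet
  facet normal 0.0000 0.0000 1.0000
    outer loop
      vertex 10.000 5.000 11.000
      vertex 0.955 2.061 11.000
      vertex 3.455 0.245 11.000
    endloop
  endfacet
  facet normal 0.0000 0.0000 1.0000
    outer loop
      vertex 10.000 5.000 11.000
      vertex 3.455 0.245 11.000
      vertex 6.545 0.245 11.000
    endloop
  endfacet
  facet normal 0.0000 0.0000 1.0000
    outer loop
      vertex 10.000 5.000 11.000
      vertex 6.545 0.245 11.000
      vertex 9.045 2.061 11.000
    endloop
  endfacet
  facet normal 0.9511 0.3090 0.0000
    outer loop
      vertex 10.000 5.000 0.000
      vertex 9.045 7.939 0.000
      vertex 9.045 7.939 11.000
    endloop
  endfacet
  facet normal 0.9511 0.3090 0.0000
    outer loop
      vertex 10.000 5.000 0.000
      vertex 9.045 7.939 11.000
      vertex 10.000 5.000 11.000
    endloop
  endfacet
  facet normal 0.5877 0.8091 0.0000
    outer loop
      vertex 9.045 7.939 0.000
      vertex 6.545 9.755 0.000
      vertex 6.545 9.755 11.000
    endloop
  endfacet
  facet normal 0.5877 0.8091 0.0000
    outer loop
      vertex 9.045 7.939 0.000
      vertex 6.545 9.755 11.000
      vertex 9.045 7.939 11.000
    endloop
  endfacet
  facet normal 0.0000 1.0000 0.0000
    outer loop
      vertex 6.545 9.755 0.000
      vertex 3.455 9.755 0.000
      vertex 3.455 9.755 11.000
    endloop
  endfacet
  facet normal 0.0000 1.0000 0.0000
    outer loop
      vertex 6.545 9.755 0.000
      vertex 3.455 9.755 11.000
      vertex 6.545 9.755 11.000
    endloop
  endfacet
  facet normal -0.5877 0.8091 0.0000
    outer loop
      vertex 3.455 9.755 0.000
      vertex 0.955 7.939 0.000
      vertex 0.955 7.939 11.000
    endloop
  endfacet
  facet normal -0.5877 0.8091 0.0000
    outer loop
      vertex 3.455 9.755 0.000
      vertex 0.955 7.939 11.000
      vertex 3.455 9.755 11.000
    endloop
  endfacet
  facet normal -0.9511 0.3090 0.0000
    outer loop
      vertex 0.955 7.939 0.000
      vertex 0.000 5.000 0.000
      vertex 0.000 5.000 11.000
    endloop
  endfacet
  facet normal -0.9511 0.3090 0.0000
    outer loop
      vertex 0.955 7.939 0.000
      vertex 0.000 5.000 11.000
      vertex 0.955 7.939 11.000
    endloop
  endfacet
  facet normal -0.9511 -0.3090 0.0000
    outer loop
      vertex 0.000 5.000 0.000
      vertex 0.955 2.061 0.000
      vertex 0.955 2.061 11.000
    endloop
  endfacet
  facet normal -0.9511 -0.3090 0.0000
    outer loop
      vertex 0.000 5.000 0.000
      vertex 0.955 2.061 11.000
      vertex 0.000 5.000 11.000
    endloop
  endfacet
  facet normal -0.5877 -0.8091 0.0000
    outer loop
      vertex 0.955 2.061 0.000
      vertex 3.455 0.245 0.000
      vertex 3.455 0.245 11.000
    endloop
  endfacet
  facet normal -0.5877 -0.8091 0.0000
    outer loop
      vertex 0.955 2.061 0.000
      vertex 3.455 0.245 11.000
      vertex 0.955 2.061 11.000
    endloop
  endfacet
  facet normal 0.0000 -1.0000 0.0000
    outer loop
      vertex 3.455 0.245 0.000
      vertex 6.545 0.245 0.000
      vertex 6.545 0.245 11.000
    endloop
  endfacet
  facet normal 0.0000 -1.0000 0.0000
    outer loop
      vertex 3.455 0.245 0.000
      vertex 6.545 0.245 11.000
      vertex 3.455 0.245 11.000
    endloop
  endfacet
  facet normal 0.5877 -0.8091 0.0000
    outer loop
      vertex 6.545 0.245 0.000
      vertex 9.045 2.061 0.000
      vertex 9.045 2.061 11.000
    endloop
  endfacet
  facet normal 0.5877 -0.8091 0.0000
    outer loop
      vertex 6.545 0.245 0.000
      vertex 9.045 2.061 11.000
      vertex 6.545 0.245 11.000
    endloop
  endfacet
  facet normal 0.9511 -0.3090 0.0000
    outer loop
      vertex 9.045 2.061 0.000
      vertex 10.000 5.000 0.000
      vertex 10.000 5.000 11.000
    endloop
  endfacet
  facet normal 0.9511 -0.3090 0.0000
    outer loop
      vertex 9.045 2.061 0.000
      vertex 10.000 5.000 11.000
      vertex 9.045 2.061 11.000
    endloop
  endfacet
endsolid part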